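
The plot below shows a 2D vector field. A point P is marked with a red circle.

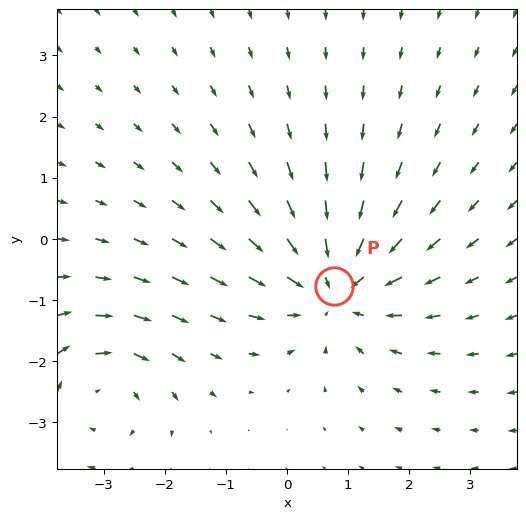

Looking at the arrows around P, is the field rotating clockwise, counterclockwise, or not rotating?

not rotating

Near P at (0.8, -0.8) the arrows show no circulation. The curl there is ≈0.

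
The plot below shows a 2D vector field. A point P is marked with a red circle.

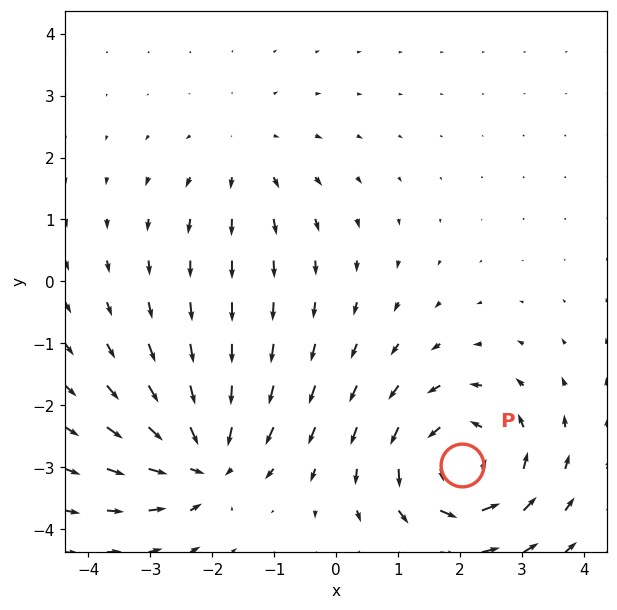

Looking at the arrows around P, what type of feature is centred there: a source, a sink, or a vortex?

vortex

At P (2.0, -3.0) the arrows circulate counterclockwise. Divergence ≈0, curl about +6 — near-zero divergence with nonzero curl is a vortex.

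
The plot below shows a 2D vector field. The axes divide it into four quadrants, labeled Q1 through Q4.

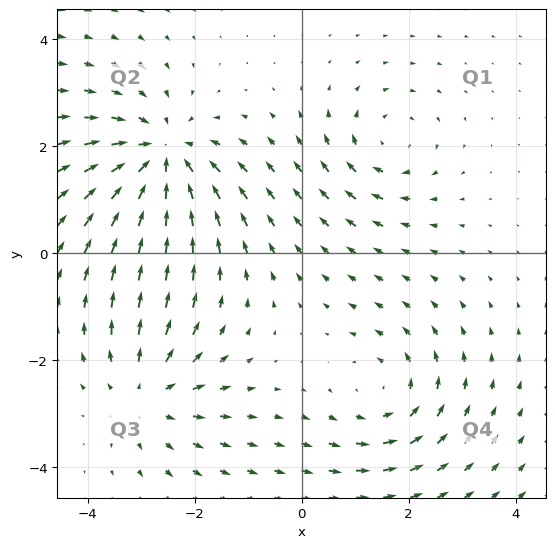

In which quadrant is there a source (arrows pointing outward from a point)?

Q3

The source sits at approximately (-2.9, -2.6), which lies in quadrant Q3. The divergence there is about +3, positive as expected for a source.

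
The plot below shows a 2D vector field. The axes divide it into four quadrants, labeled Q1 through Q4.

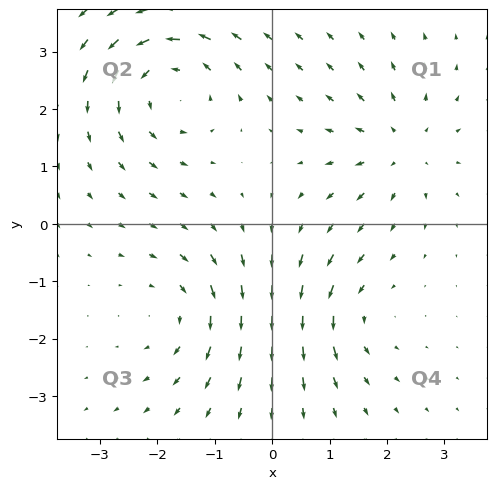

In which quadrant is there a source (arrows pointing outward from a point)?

Q1

The source sits at approximately (2.2, 1.3), which lies in quadrant Q1. The divergence there is about +3, positive as expected for a source.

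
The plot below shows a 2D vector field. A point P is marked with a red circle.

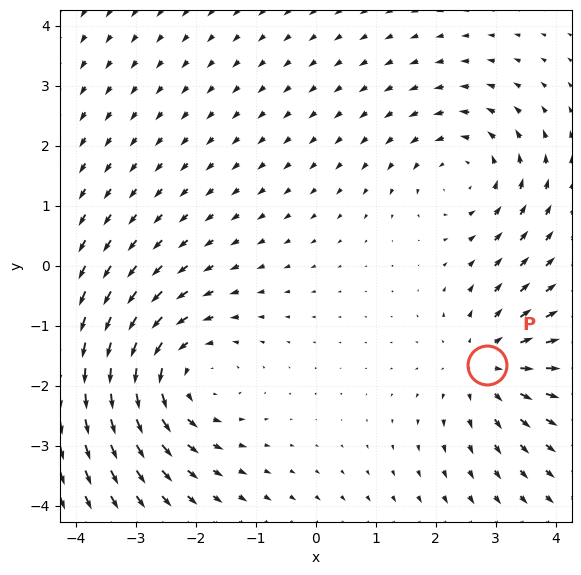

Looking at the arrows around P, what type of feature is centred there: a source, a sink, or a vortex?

source

At P (2.9, -1.7) the arrows spread outward. Divergence about +3, curl ≈0 — positive divergence with near-zero curl is a source.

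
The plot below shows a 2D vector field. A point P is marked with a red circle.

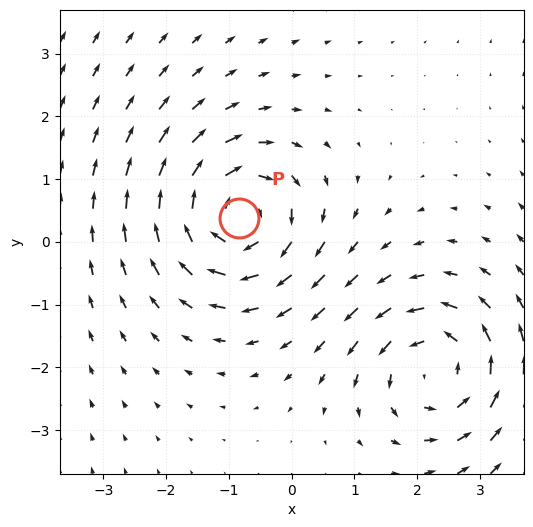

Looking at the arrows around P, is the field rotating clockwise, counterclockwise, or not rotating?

Near P at (-0.8, 0.4) the arrows circulate clockwise. The curl (z-component) there is about -6; negative curl means clockwise rotation.

clockwise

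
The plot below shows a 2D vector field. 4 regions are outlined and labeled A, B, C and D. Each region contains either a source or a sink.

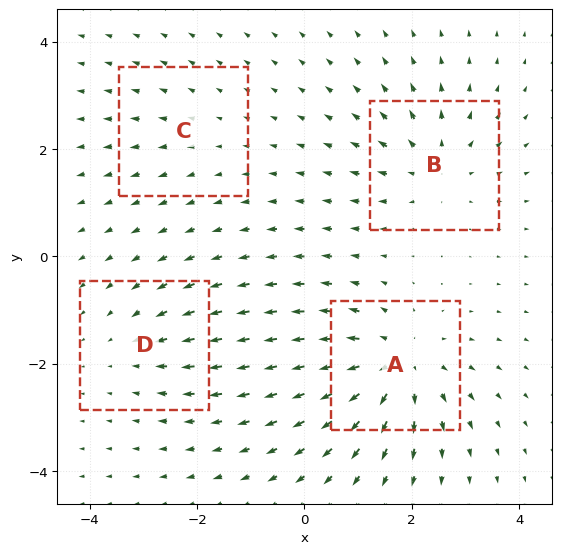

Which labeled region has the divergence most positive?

Divergence at each region's feature centre — A: about +6, B: about +5, C: about +2, D: about -3. Region A is most positive.

A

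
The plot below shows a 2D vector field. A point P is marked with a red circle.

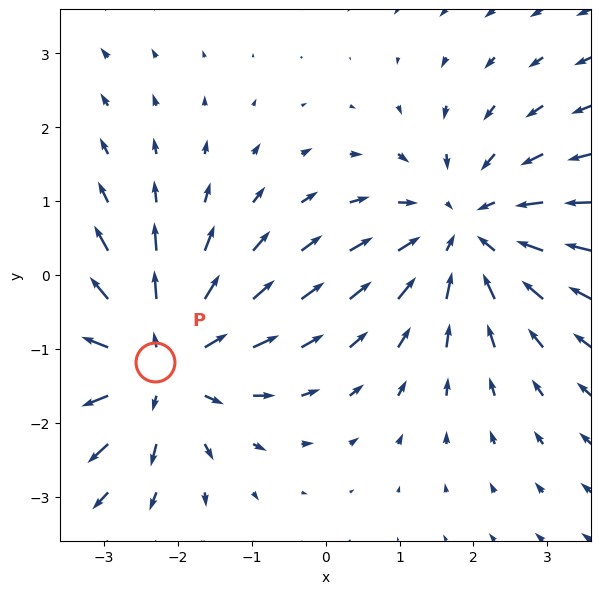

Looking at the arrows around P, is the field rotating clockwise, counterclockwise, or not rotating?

not rotating

Near P at (-2.3, -1.2) the arrows show no circulation. The curl there is ≈0.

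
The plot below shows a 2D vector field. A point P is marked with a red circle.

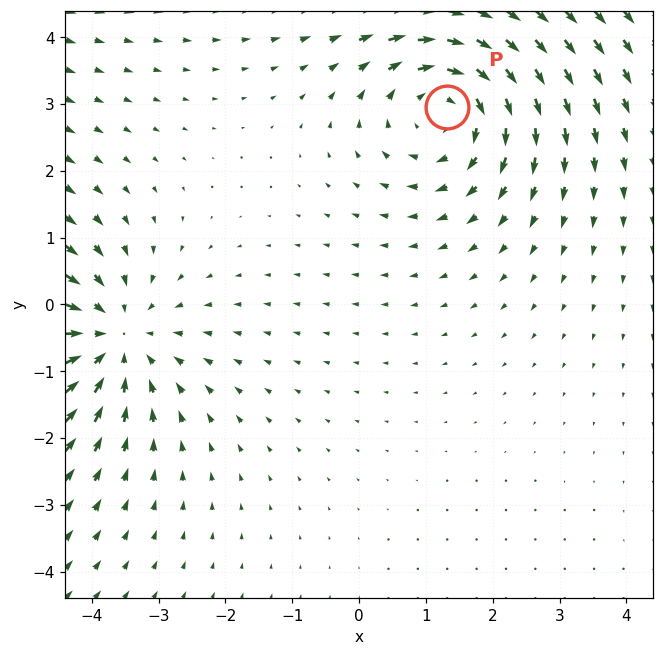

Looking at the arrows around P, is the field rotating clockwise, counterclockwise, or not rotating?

clockwise

Near P at (1.3, 3.0) the arrows circulate clockwise. The curl (z-component) there is about -4; negative curl means clockwise rotation.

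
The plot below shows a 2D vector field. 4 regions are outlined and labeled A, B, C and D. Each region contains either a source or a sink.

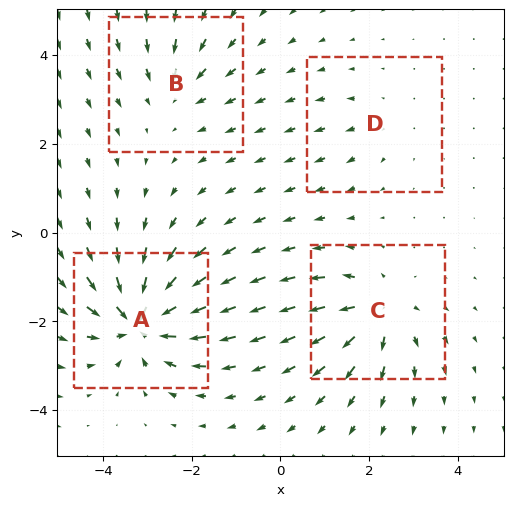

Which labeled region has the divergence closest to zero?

D

Divergence at each region's feature centre — A: about -8, B: about -4, C: about +5, D: about +2. Region D is closest to zero.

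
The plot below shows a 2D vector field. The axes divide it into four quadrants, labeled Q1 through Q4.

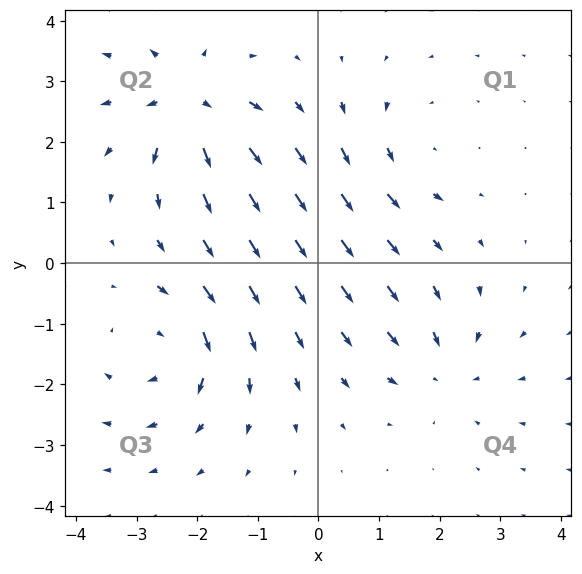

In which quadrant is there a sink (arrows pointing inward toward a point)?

The sink sits at approximately (2.1, -1.7), which lies in quadrant Q4. The divergence there is about -4, negative as expected for a sink.

Q4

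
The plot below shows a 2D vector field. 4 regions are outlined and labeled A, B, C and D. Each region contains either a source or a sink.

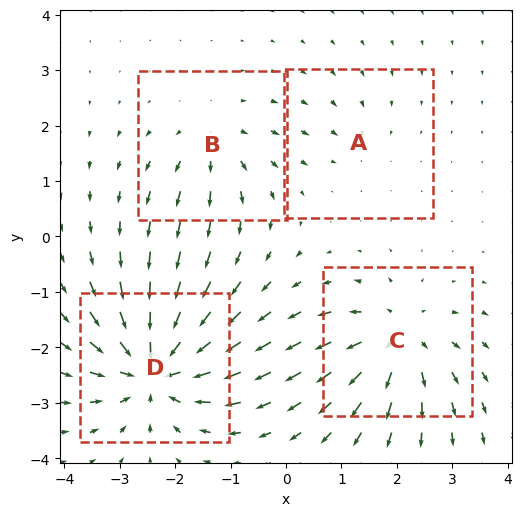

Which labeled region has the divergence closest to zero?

Divergence at each region's feature centre — A: about -2, B: about +4, C: about +6, D: about -8. Region A is closest to zero.

A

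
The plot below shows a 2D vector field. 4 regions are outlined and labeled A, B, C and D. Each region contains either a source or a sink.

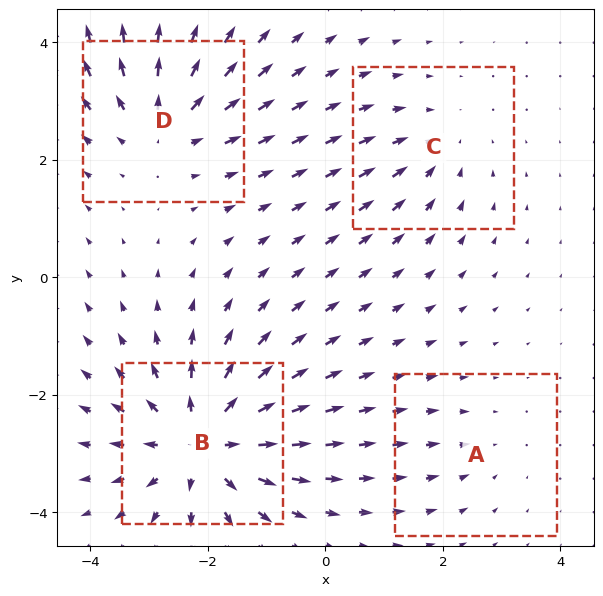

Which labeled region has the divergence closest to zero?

Divergence at each region's feature centre — A: about -2, B: about +6, C: about -3, D: about +4. Region A is closest to zero.

A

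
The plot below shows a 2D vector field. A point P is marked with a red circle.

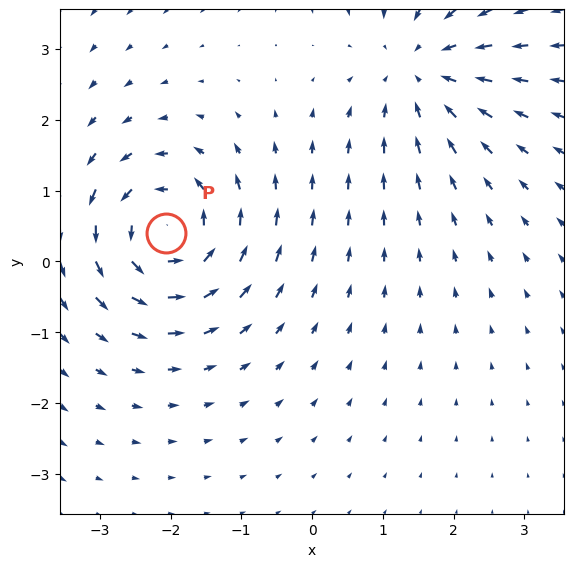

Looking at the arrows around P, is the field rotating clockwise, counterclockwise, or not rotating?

counterclockwise

Near P at (-2.1, 0.4) the arrows circulate counterclockwise. The curl (z-component) there is about +6; positive curl means counterclockwise rotation.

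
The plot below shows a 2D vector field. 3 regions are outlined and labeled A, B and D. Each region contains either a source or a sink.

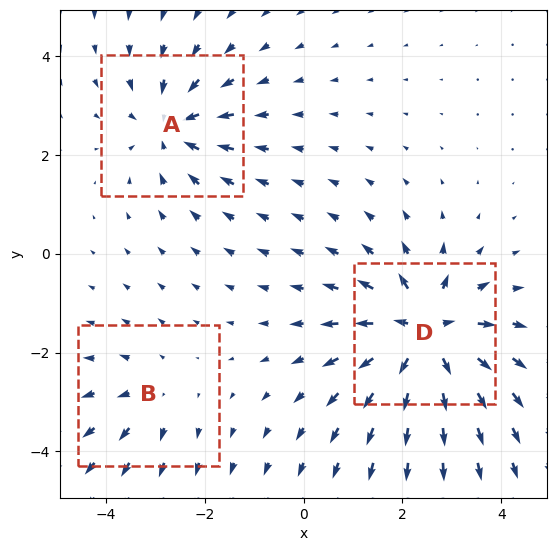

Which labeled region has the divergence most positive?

D

Divergence at each region's feature centre — A: about -4, B: about +2, D: about +6. Region D is most positive.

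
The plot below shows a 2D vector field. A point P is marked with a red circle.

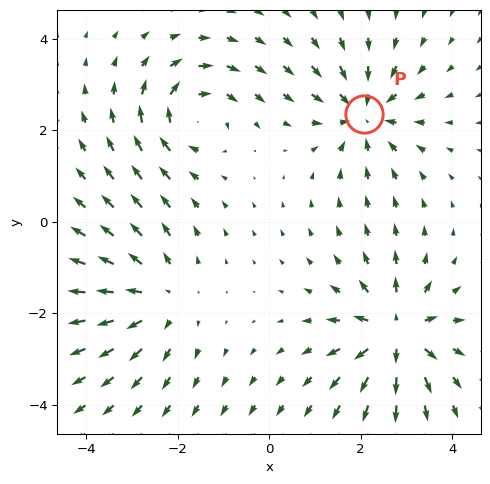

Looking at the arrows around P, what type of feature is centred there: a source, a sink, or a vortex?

sink

At P (2.1, 2.4) the arrows converge inward. Divergence about -4, curl ≈0 — negative divergence with near-zero curl is a sink.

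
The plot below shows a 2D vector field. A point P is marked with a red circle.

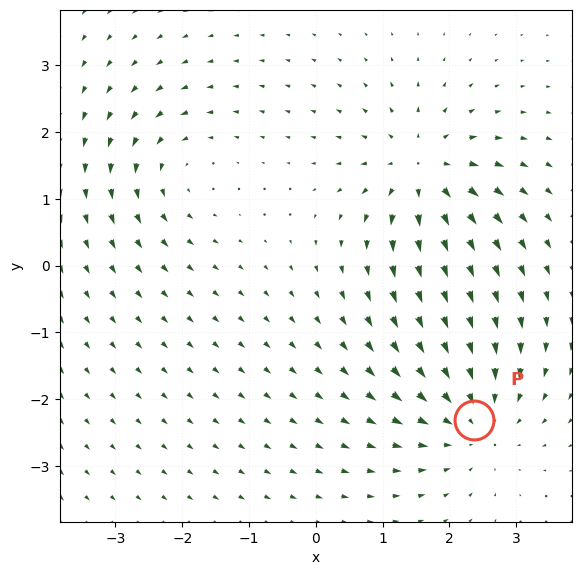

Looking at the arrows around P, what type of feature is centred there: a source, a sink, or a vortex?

sink

At P (2.4, -2.3) the arrows converge inward. Divergence about -4, curl ≈0 — negative divergence with near-zero curl is a sink.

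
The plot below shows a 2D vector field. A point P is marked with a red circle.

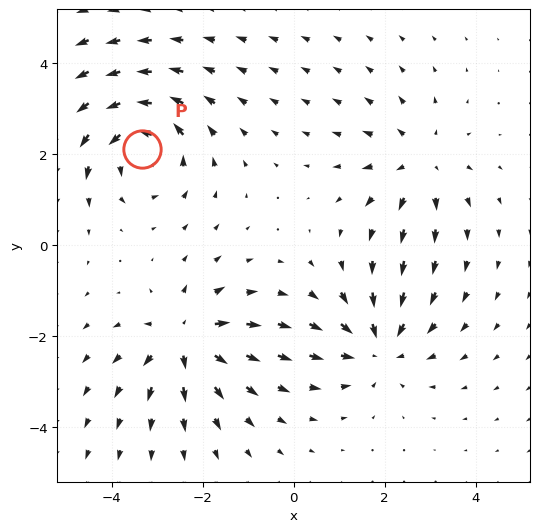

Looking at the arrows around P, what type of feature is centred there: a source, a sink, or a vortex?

vortex

At P (-3.3, 2.1) the arrows circulate counterclockwise. Divergence ≈0, curl about +5 — near-zero divergence with nonzero curl is a vortex.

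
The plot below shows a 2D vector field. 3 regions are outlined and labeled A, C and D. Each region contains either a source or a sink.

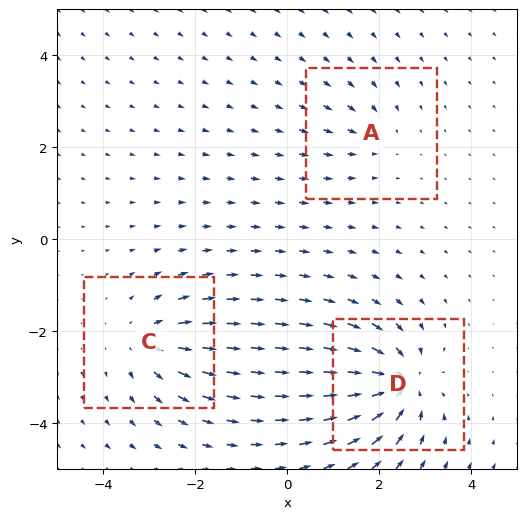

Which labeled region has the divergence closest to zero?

A

Divergence at each region's feature centre — A: about -2, C: about +4, D: about -6. Region A is closest to zero.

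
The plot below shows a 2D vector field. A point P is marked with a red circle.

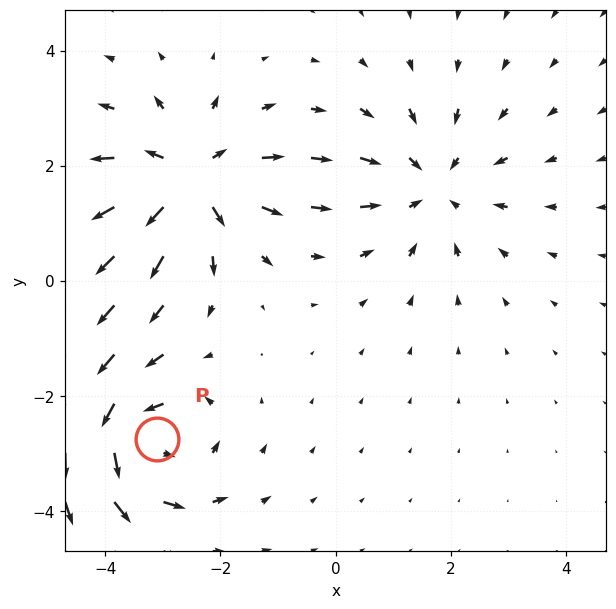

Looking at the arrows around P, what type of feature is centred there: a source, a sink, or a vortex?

At P (-3.1, -2.7) the arrows circulate counterclockwise. Divergence ≈0, curl about +5 — near-zero divergence with nonzero curl is a vortex.

vortex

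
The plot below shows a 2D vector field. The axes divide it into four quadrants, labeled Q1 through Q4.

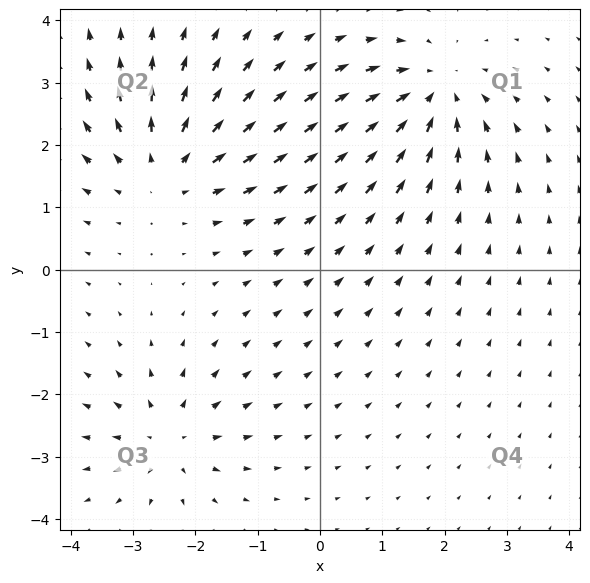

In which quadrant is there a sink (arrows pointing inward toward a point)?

The sink sits at approximately (1.8, 2.8), which lies in quadrant Q1. The divergence there is about -4, negative as expected for a sink.

Q1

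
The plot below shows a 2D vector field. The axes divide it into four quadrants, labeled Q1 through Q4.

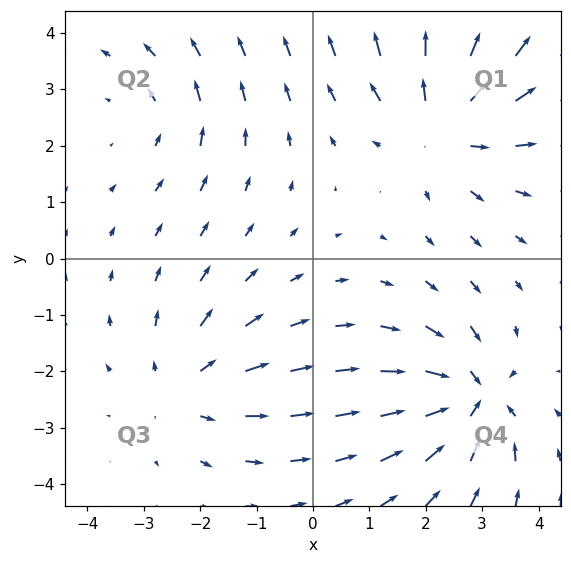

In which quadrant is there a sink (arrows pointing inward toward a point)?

Q4

The sink sits at approximately (2.8, -2.5), which lies in quadrant Q4. The divergence there is about -6, negative as expected for a sink.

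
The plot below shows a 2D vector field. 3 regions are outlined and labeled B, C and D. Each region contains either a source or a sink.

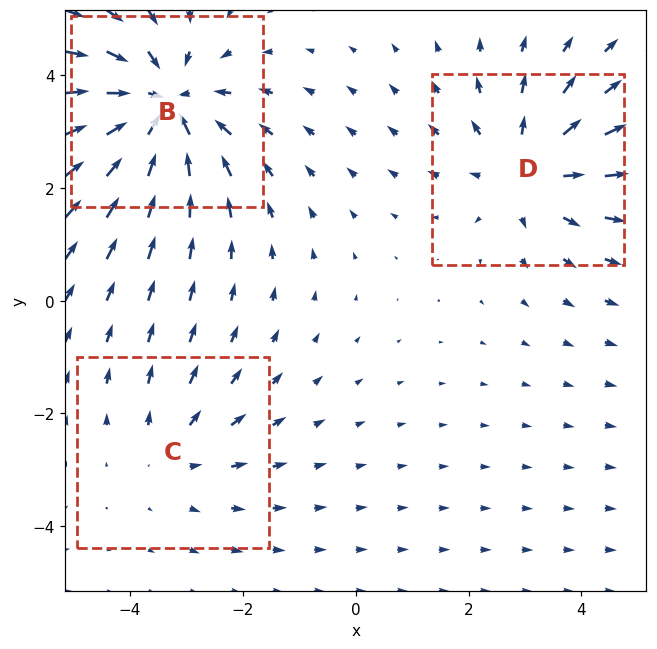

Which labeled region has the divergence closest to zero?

Divergence at each region's feature centre — B: about -4, C: about +2, D: about +3. Region C is closest to zero.

C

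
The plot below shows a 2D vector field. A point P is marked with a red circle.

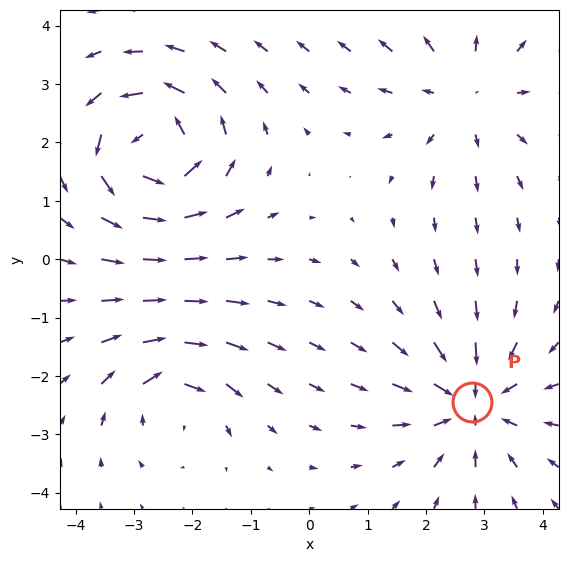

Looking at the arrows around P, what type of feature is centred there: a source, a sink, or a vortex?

At P (2.8, -2.5) the arrows converge inward. Divergence about -4, curl ≈0 — negative divergence with near-zero curl is a sink.

sink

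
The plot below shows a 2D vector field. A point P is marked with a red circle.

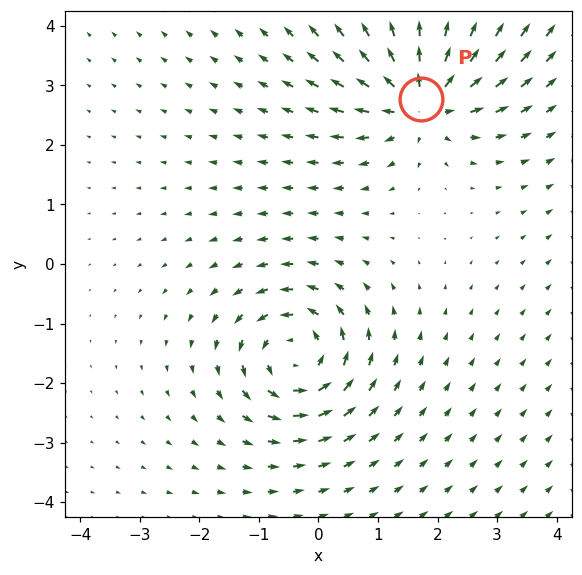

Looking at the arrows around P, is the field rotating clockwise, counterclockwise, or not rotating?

not rotating

Near P at (1.7, 2.8) the arrows show no circulation. The curl there is ≈0.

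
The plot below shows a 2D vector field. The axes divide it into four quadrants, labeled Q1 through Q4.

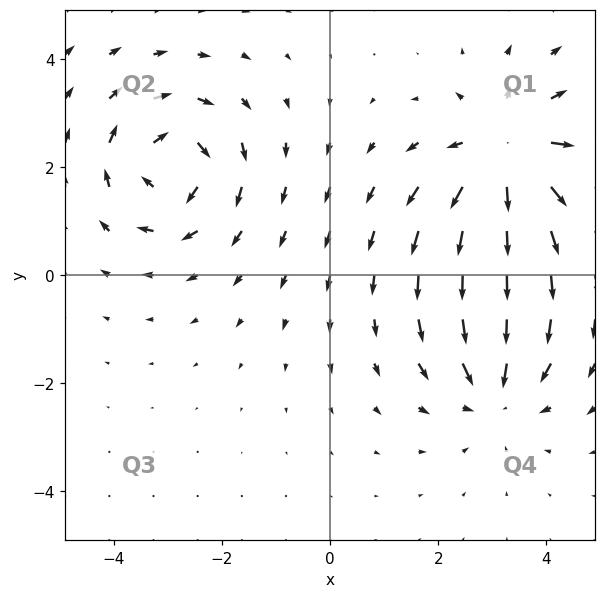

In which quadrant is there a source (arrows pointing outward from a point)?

Q1

The source sits at approximately (3.3, 2.2), which lies in quadrant Q1. The divergence there is about +5, positive as expected for a source.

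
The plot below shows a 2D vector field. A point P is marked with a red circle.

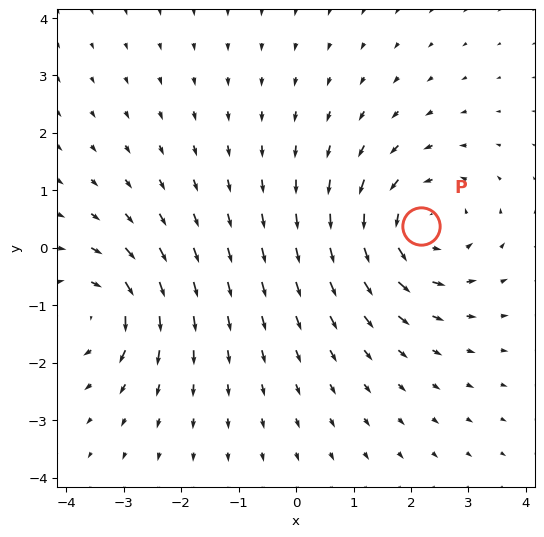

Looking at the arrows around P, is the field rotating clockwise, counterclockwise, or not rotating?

Near P at (2.2, 0.4) the arrows circulate counterclockwise. The curl (z-component) there is about +4; positive curl means counterclockwise rotation.

counterclockwise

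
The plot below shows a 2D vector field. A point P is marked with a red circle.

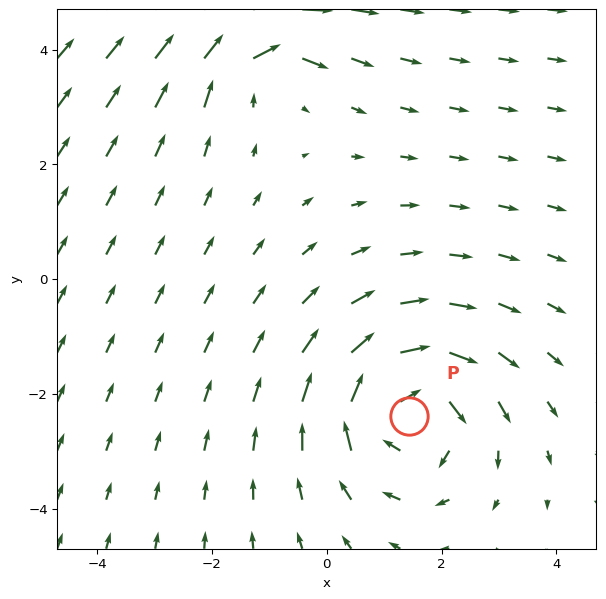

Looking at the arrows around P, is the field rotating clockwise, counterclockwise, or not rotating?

clockwise

Near P at (1.4, -2.4) the arrows circulate clockwise. The curl (z-component) there is about -5; negative curl means clockwise rotation.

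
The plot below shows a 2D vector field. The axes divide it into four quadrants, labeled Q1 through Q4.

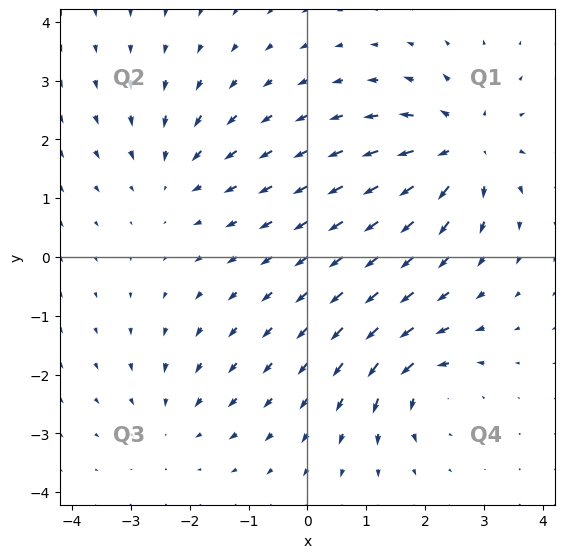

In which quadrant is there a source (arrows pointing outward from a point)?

The source sits at approximately (2.7, 1.9), which lies in quadrant Q1. The divergence there is about +5, positive as expected for a source.

Q1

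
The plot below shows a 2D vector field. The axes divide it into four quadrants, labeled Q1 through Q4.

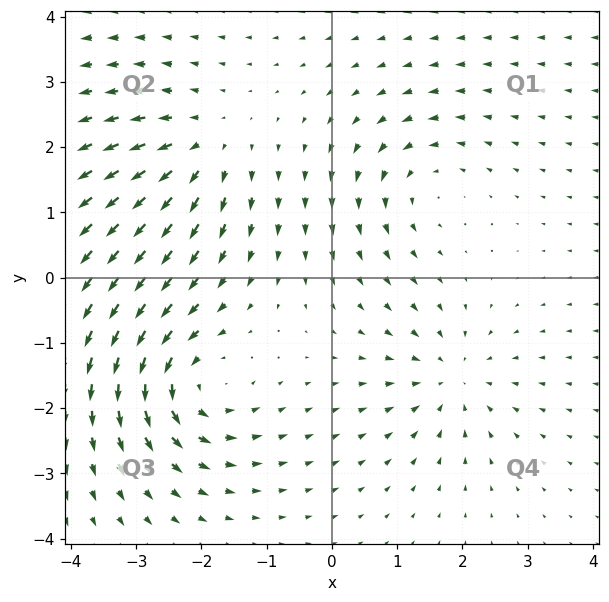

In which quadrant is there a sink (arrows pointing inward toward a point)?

Q4

The sink sits at approximately (1.8, -1.5), which lies in quadrant Q4. The divergence there is about -4, negative as expected for a sink.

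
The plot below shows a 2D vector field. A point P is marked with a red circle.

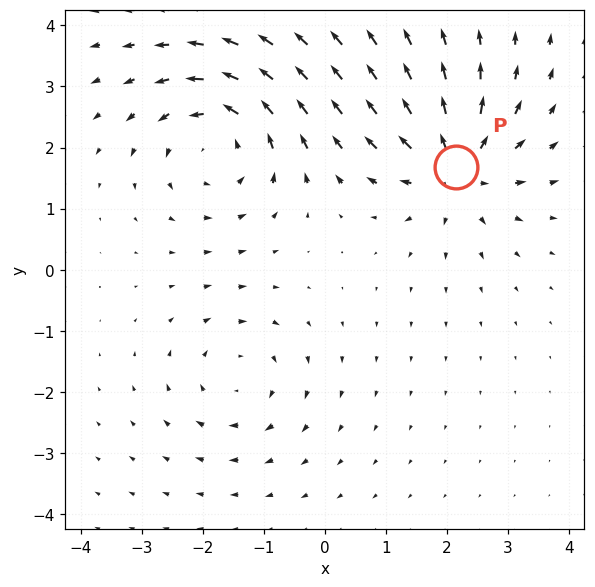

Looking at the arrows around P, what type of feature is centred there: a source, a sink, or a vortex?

source

At P (2.1, 1.7) the arrows spread outward. Divergence about +5, curl ≈0 — positive divergence with near-zero curl is a source.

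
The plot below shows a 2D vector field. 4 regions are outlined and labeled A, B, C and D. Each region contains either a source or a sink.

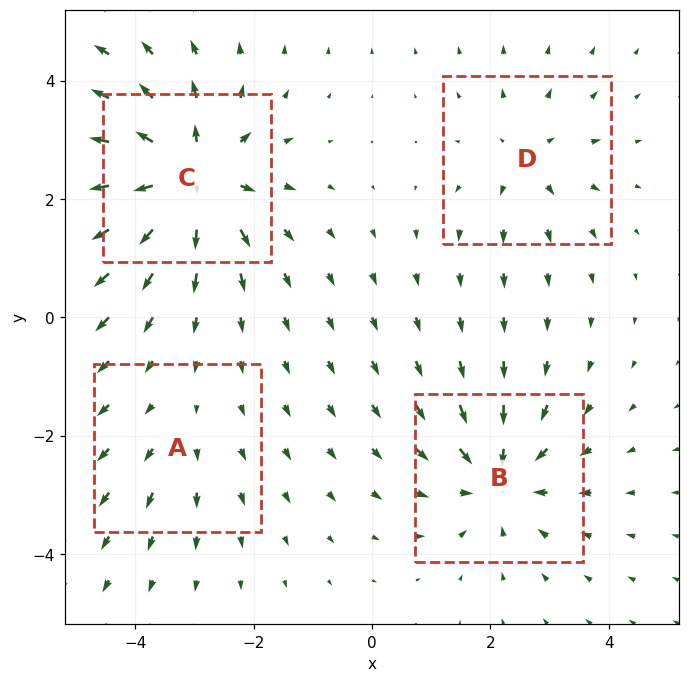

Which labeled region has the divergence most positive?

Divergence at each region's feature centre — A: about +2, B: about -5, C: about +7, D: about +3. Region C is most positive.

C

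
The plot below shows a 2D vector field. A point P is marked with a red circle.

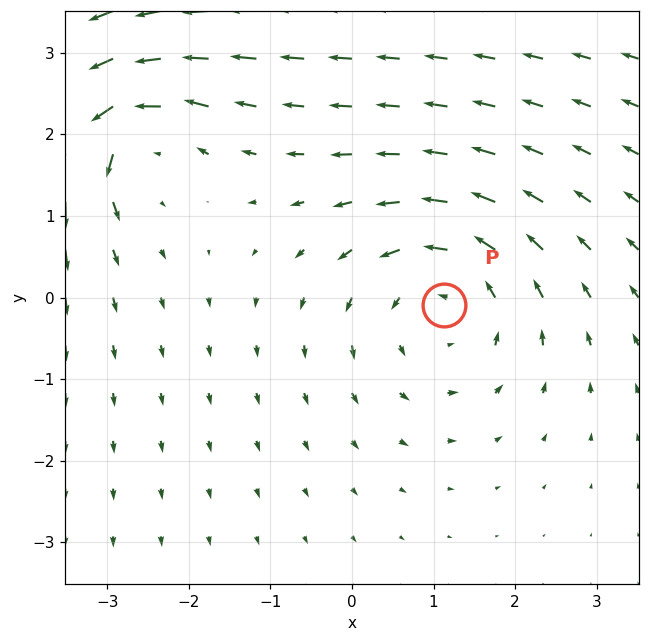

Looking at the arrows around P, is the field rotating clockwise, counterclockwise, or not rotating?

Near P at (1.1, -0.1) the arrows circulate counterclockwise. The curl (z-component) there is about +2; positive curl means counterclockwise rotation.

counterclockwise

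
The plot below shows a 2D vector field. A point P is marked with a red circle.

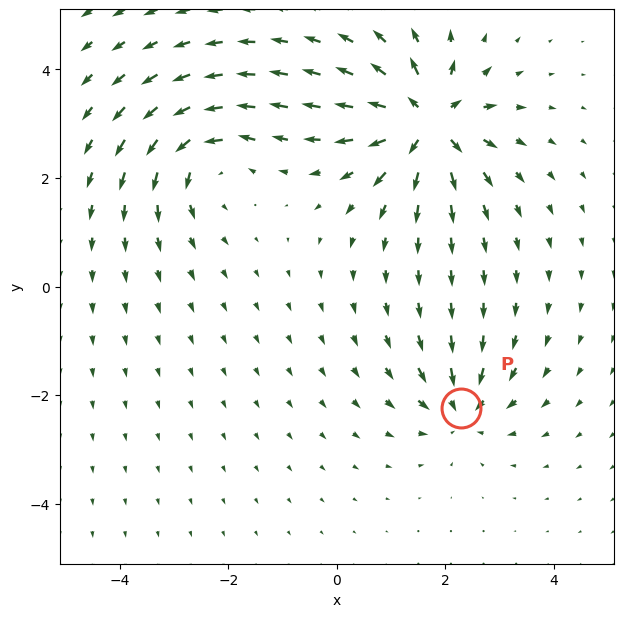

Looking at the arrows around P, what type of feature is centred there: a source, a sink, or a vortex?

sink

At P (2.3, -2.2) the arrows converge inward. Divergence about -4, curl ≈0 — negative divergence with near-zero curl is a sink.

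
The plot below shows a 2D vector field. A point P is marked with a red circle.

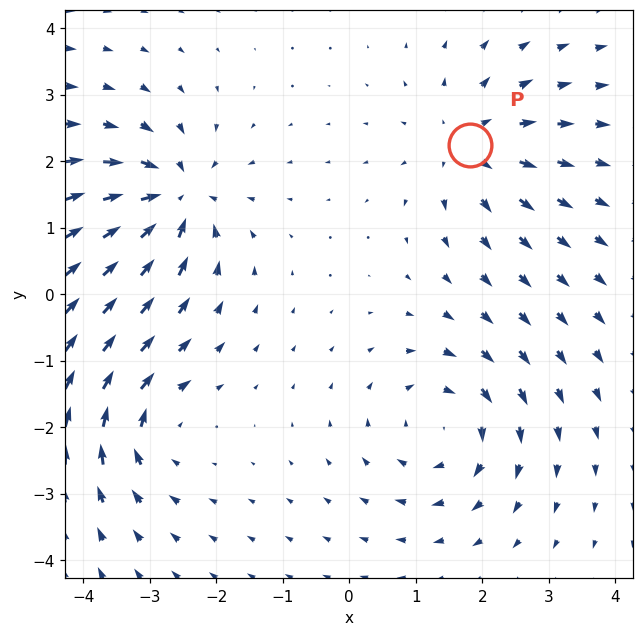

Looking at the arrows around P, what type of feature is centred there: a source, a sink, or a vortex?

At P (1.8, 2.2) the arrows spread outward. Divergence about +4, curl ≈0 — positive divergence with near-zero curl is a source.

source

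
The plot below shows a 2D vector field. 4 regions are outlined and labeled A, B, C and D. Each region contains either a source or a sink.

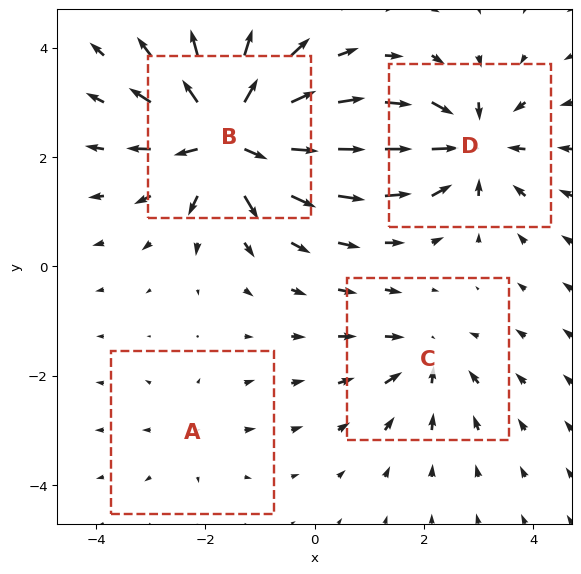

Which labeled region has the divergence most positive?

Divergence at each region's feature centre — A: about +2, B: about +9, C: about -4, D: about -6. Region B is most positive.

B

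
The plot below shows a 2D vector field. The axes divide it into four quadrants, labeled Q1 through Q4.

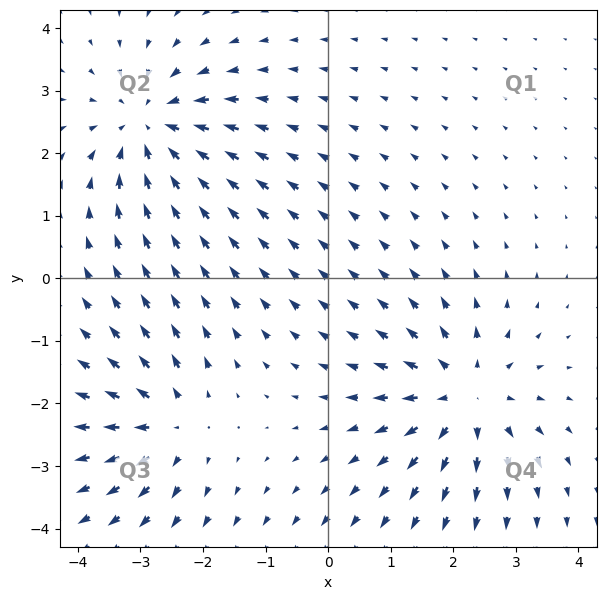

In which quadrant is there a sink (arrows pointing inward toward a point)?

The sink sits at approximately (-2.8, 2.4), which lies in quadrant Q2. The divergence there is about -5, negative as expected for a sink.

Q2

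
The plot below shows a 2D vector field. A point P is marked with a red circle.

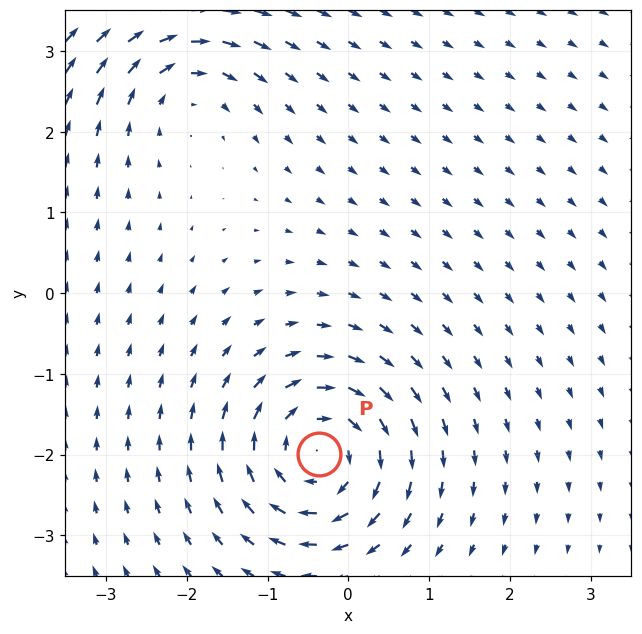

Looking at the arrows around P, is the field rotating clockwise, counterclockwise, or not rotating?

Near P at (-0.4, -2.0) the arrows circulate clockwise. The curl (z-component) there is about -5; negative curl means clockwise rotation.

clockwise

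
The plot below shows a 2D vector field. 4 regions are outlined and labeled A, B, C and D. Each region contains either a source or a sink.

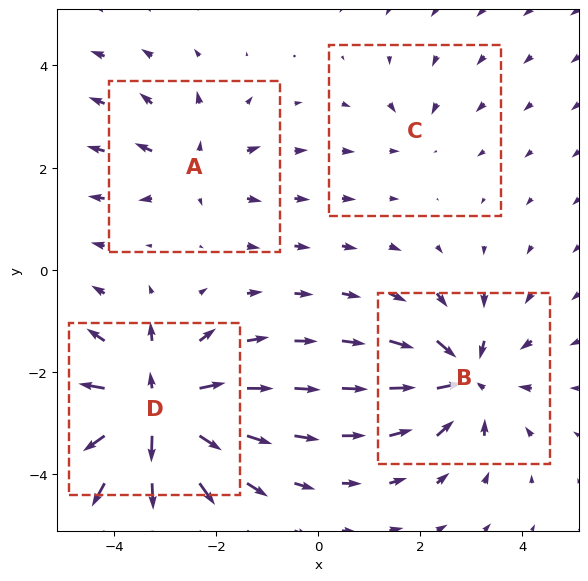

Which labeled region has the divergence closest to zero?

Divergence at each region's feature centre — A: about +4, B: about -6, C: about -2, D: about +9. Region C is closest to zero.

C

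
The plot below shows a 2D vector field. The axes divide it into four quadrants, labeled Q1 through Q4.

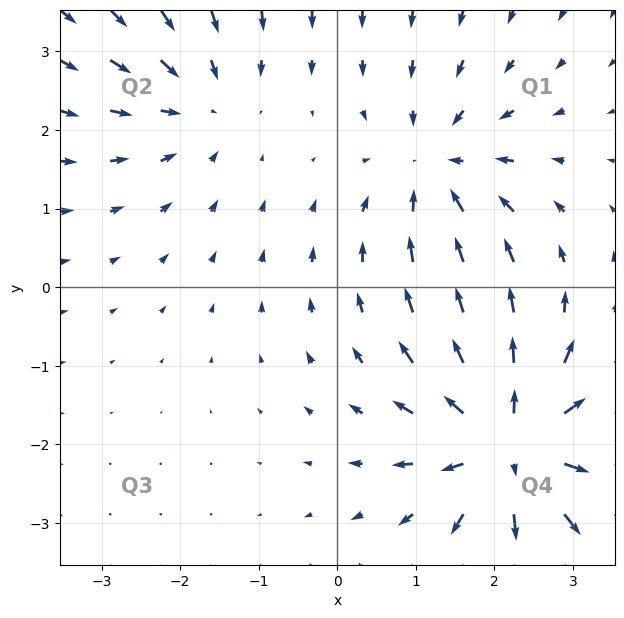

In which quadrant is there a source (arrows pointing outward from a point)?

Q4

The source sits at approximately (2.2, -2.0), which lies in quadrant Q4. The divergence there is about +6, positive as expected for a source.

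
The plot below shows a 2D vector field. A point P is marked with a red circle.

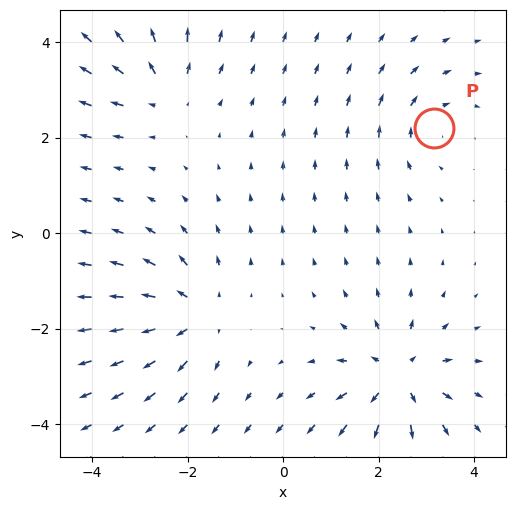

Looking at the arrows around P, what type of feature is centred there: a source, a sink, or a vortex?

vortex

At P (3.2, 2.2) the arrows circulate clockwise. Divergence ≈0, curl about -3 — near-zero divergence with nonzero curl is a vortex.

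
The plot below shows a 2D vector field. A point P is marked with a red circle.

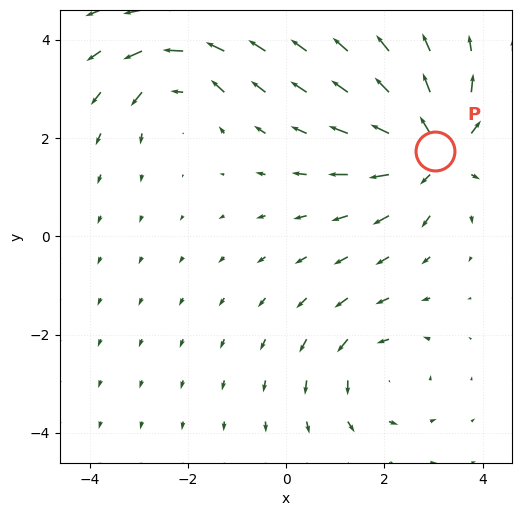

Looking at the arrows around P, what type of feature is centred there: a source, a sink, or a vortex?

At P (3.0, 1.7) the arrows spread outward. Divergence about +5, curl ≈0 — positive divergence with near-zero curl is a source.

source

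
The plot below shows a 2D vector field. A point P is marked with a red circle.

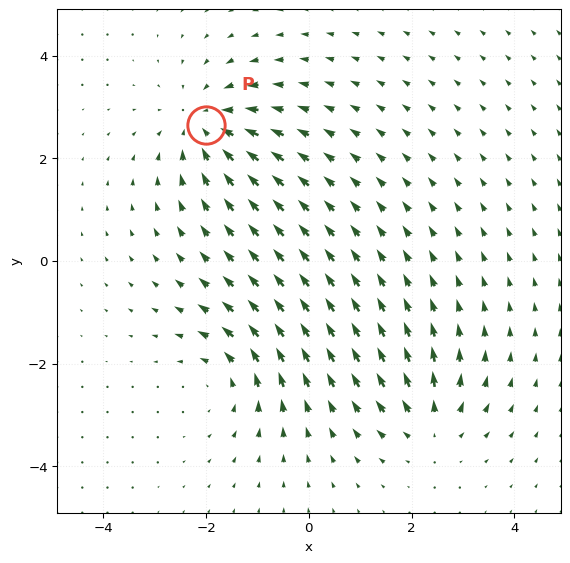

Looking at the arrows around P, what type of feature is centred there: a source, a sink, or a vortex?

sink

At P (-2.0, 2.6) the arrows converge inward. Divergence about -5, curl ≈0 — negative divergence with near-zero curl is a sink.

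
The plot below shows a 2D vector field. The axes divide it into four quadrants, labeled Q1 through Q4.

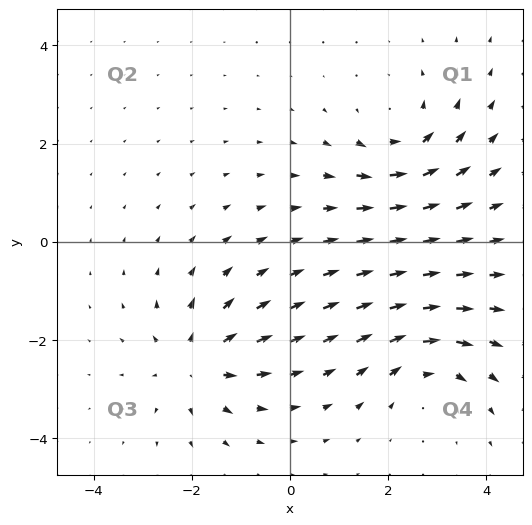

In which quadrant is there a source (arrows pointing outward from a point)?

The source sits at approximately (-1.9, -2.5), which lies in quadrant Q3. The divergence there is about +5, positive as expected for a source.

Q3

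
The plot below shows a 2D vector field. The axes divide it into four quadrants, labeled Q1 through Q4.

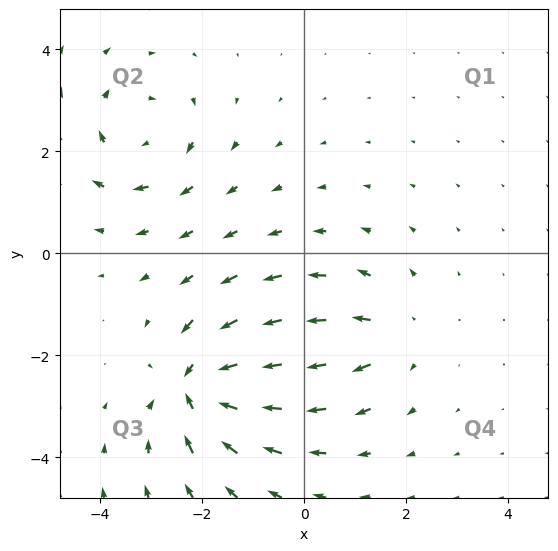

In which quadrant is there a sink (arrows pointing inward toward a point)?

The sink sits at approximately (-2.1, -2.6), which lies in quadrant Q3. The divergence there is about -5, negative as expected for a sink.

Q3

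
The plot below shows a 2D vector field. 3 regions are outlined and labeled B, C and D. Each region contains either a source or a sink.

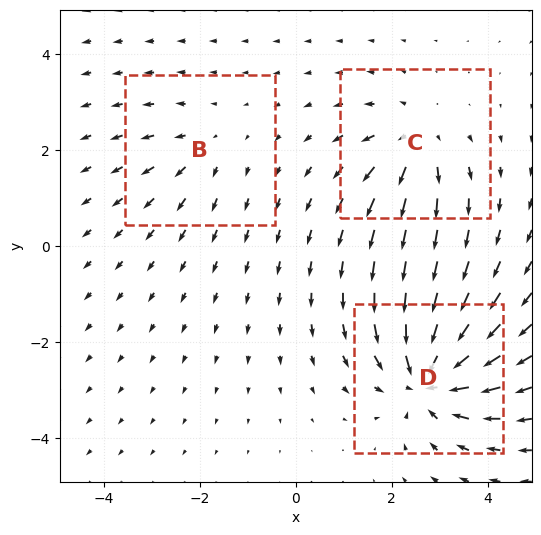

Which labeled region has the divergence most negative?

Divergence at each region's feature centre — B: about +2, C: about +3, D: about -6. Region D is most negative.

D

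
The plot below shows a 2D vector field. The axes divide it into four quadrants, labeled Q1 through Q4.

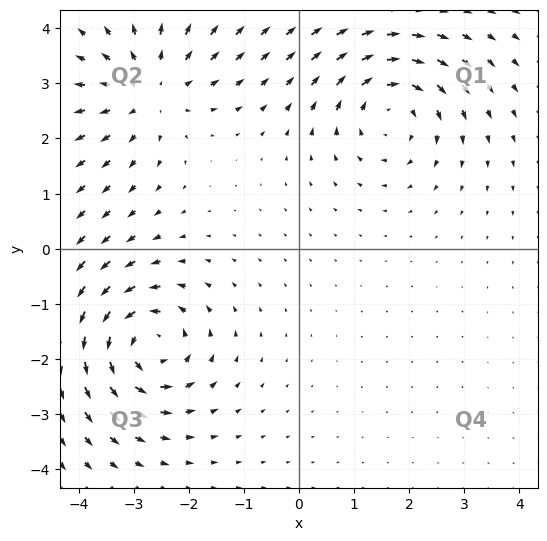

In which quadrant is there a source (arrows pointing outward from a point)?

Q2

The source sits at approximately (-2.7, 2.9), which lies in quadrant Q2. The divergence there is about +4, positive as expected for a source.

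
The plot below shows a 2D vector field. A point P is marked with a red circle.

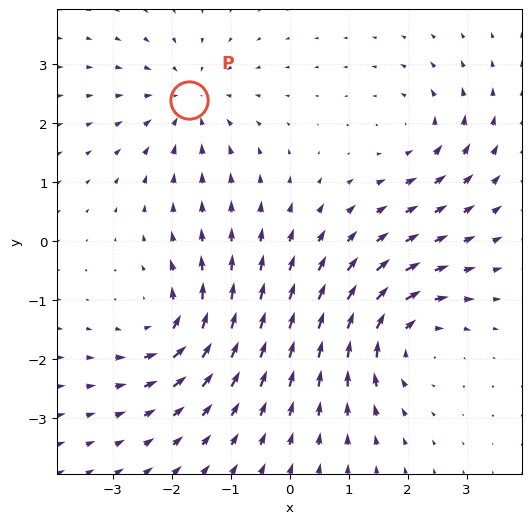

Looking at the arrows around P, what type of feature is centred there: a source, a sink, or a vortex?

At P (-1.7, 2.4) the arrows converge inward. Divergence about -3, curl ≈0 — negative divergence with near-zero curl is a sink.

sink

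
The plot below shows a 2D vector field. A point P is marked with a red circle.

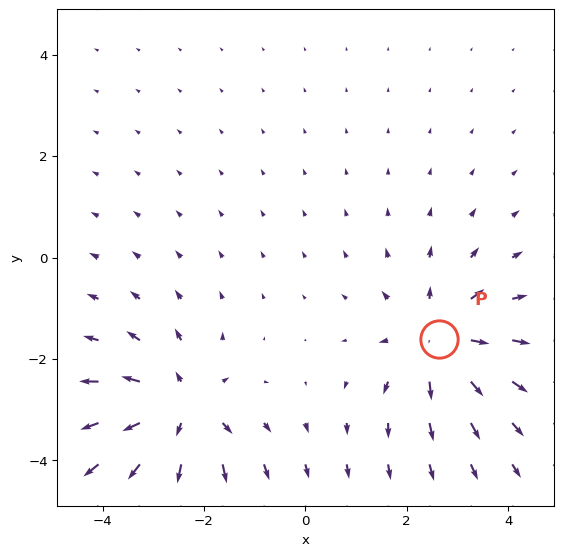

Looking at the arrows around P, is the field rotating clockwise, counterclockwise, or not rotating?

not rotating

Near P at (2.6, -1.6) the arrows show no circulation. The curl there is ≈0.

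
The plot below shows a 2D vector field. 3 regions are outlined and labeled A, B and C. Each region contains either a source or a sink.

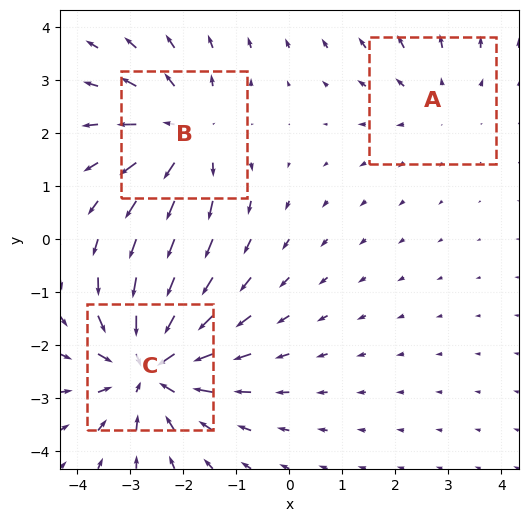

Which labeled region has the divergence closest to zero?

Divergence at each region's feature centre — A: about +2, B: about +3, C: about -4. Region A is closest to zero.

A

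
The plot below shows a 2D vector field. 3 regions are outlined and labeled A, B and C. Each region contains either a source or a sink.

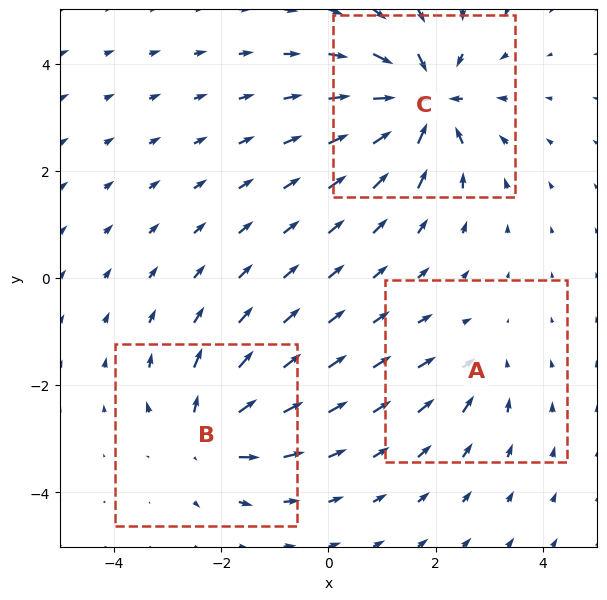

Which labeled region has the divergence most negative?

Divergence at each region's feature centre — A: about -2, B: about +4, C: about -6. Region C is most negative.

C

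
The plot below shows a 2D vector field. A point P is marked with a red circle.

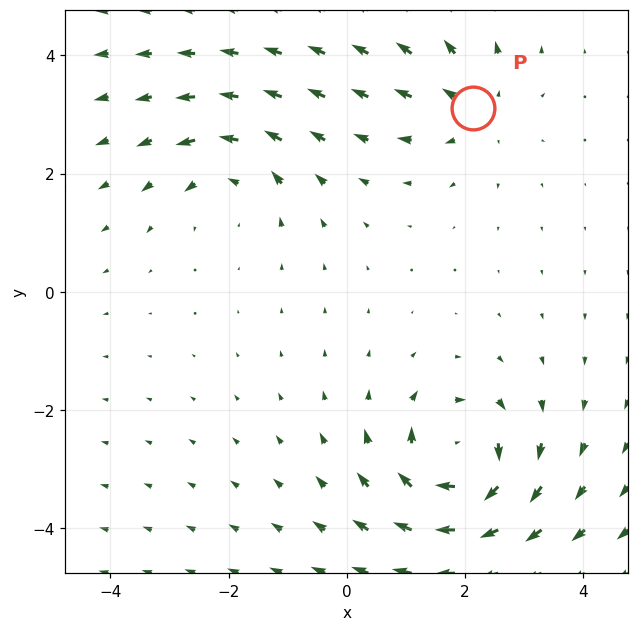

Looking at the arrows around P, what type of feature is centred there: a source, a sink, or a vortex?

source

At P (2.1, 3.1) the arrows spread outward. Divergence about +3, curl ≈0 — positive divergence with near-zero curl is a source.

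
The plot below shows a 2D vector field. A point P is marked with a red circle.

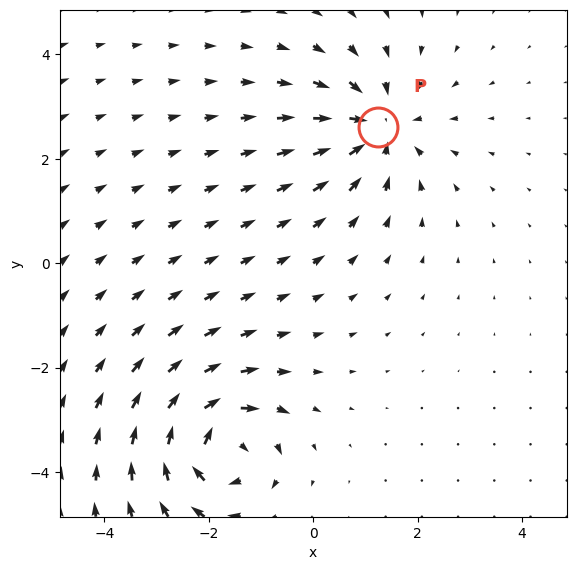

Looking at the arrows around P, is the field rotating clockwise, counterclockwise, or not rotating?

not rotating

Near P at (1.2, 2.6) the arrows show no circulation. The curl there is ≈0.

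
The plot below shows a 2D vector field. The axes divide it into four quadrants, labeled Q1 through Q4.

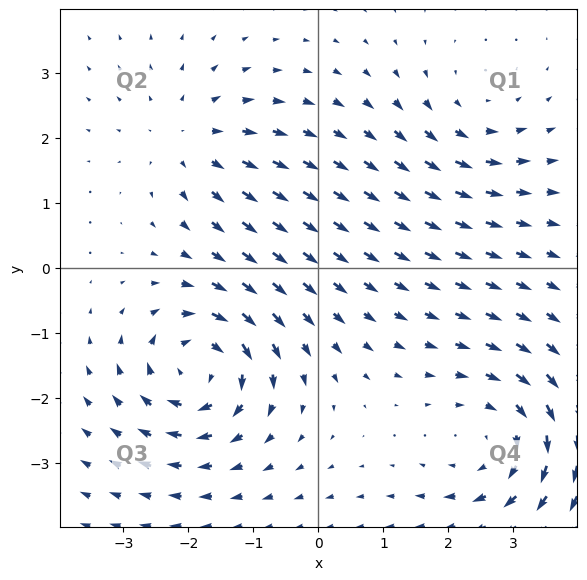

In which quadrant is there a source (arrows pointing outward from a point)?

The source sits at approximately (-2.0, 2.0), which lies in quadrant Q2. The divergence there is about +3, positive as expected for a source.

Q2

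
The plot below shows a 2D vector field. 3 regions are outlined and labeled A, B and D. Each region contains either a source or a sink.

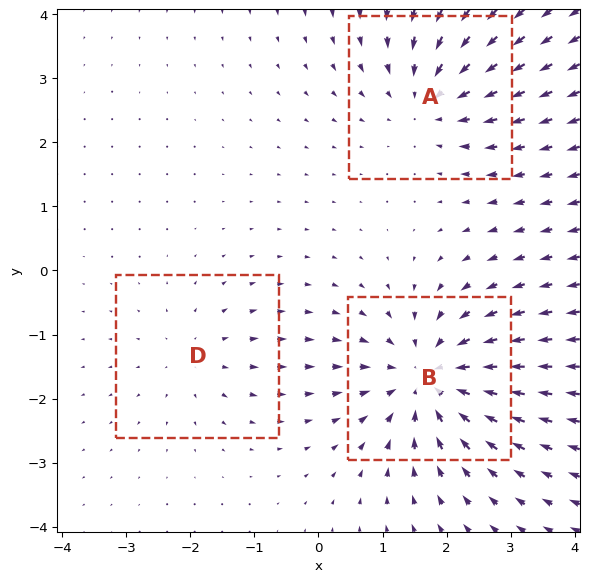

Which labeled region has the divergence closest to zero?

Divergence at each region's feature centre — A: about -3, B: about -5, D: about +2. Region D is closest to zero.

D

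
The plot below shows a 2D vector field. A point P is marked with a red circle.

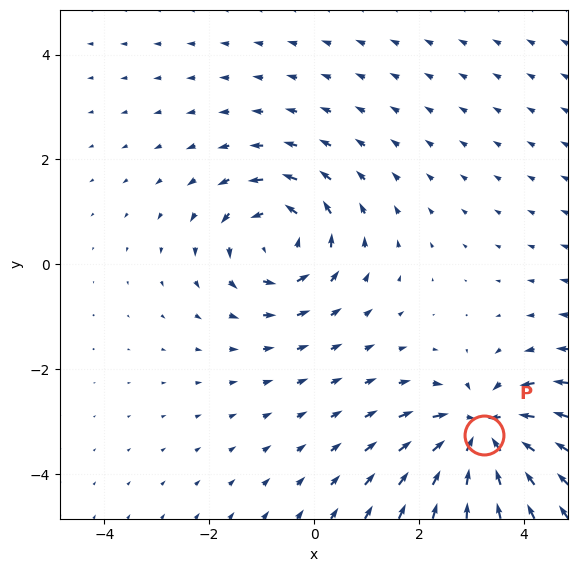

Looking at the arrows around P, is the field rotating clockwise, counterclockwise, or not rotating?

Near P at (3.2, -3.2) the arrows show no circulation. The curl there is ≈0.

not rotating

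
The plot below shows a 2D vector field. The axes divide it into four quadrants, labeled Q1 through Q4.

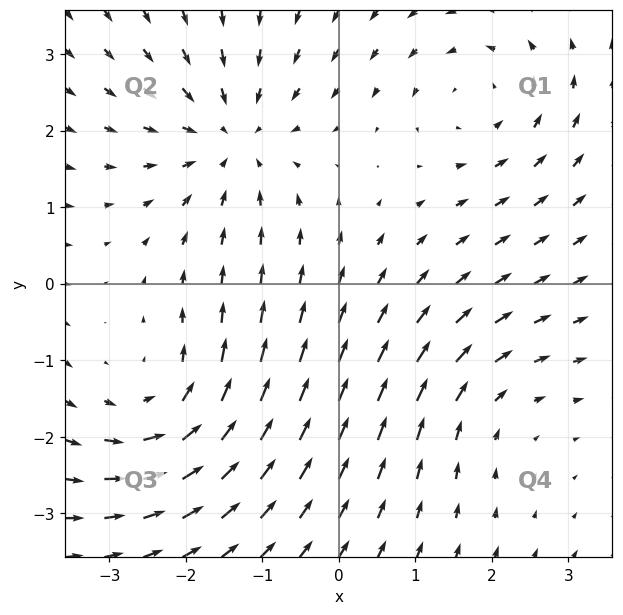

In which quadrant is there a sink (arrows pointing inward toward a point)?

The sink sits at approximately (-1.4, 1.9), which lies in quadrant Q2. The divergence there is about -5, negative as expected for a sink.

Q2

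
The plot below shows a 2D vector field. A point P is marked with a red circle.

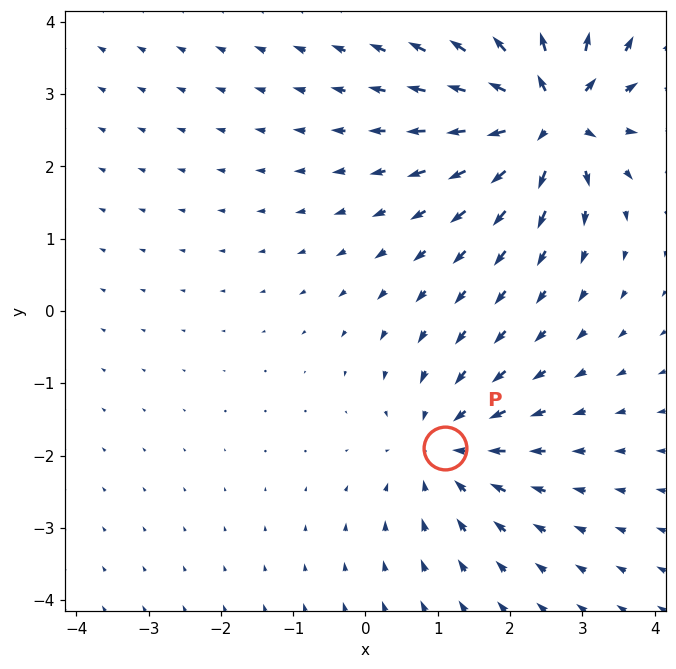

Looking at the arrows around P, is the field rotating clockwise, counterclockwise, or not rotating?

Near P at (1.1, -1.9) the arrows show no circulation. The curl there is ≈0.

not rotating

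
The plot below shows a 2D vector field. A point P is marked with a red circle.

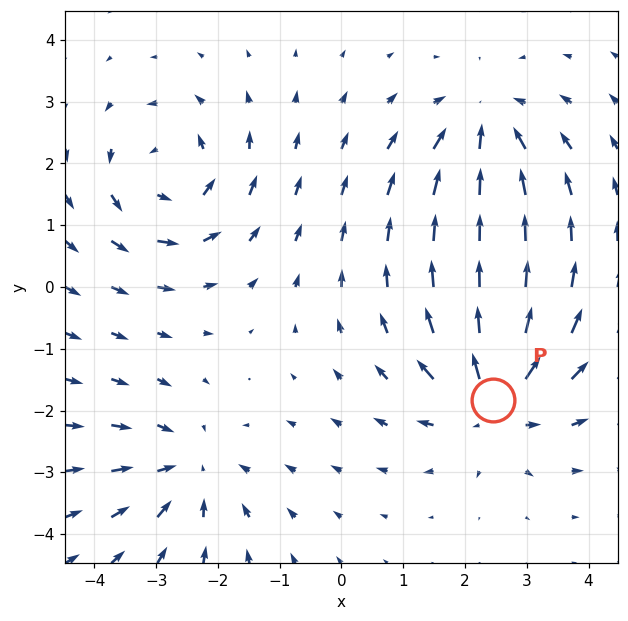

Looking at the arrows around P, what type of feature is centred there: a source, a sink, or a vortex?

source

At P (2.5, -1.8) the arrows spread outward. Divergence about +4, curl ≈0 — positive divergence with near-zero curl is a source.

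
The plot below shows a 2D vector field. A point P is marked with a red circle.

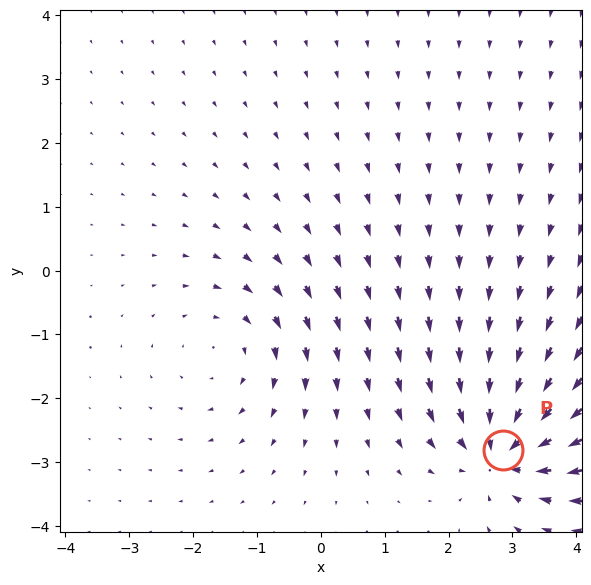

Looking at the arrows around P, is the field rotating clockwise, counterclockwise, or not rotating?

not rotating

Near P at (2.8, -2.8) the arrows show no circulation. The curl there is ≈0.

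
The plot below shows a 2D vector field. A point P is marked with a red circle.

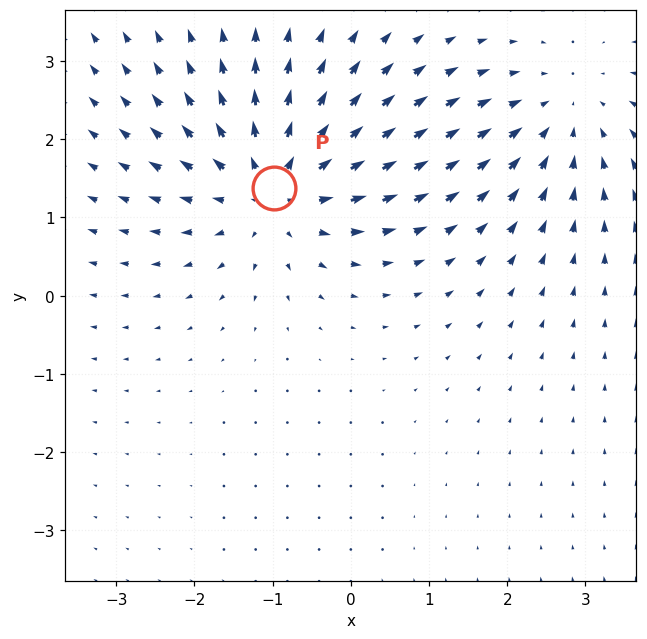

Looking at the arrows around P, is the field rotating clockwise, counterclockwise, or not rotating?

Near P at (-1.0, 1.4) the arrows show no circulation. The curl there is ≈0.

not rotating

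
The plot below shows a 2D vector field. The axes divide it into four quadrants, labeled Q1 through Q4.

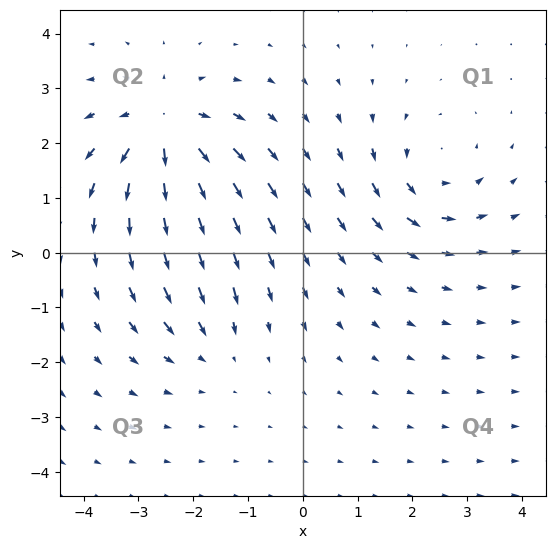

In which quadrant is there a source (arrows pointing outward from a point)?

Q2

The source sits at approximately (-2.5, 2.3), which lies in quadrant Q2. The divergence there is about +5, positive as expected for a source.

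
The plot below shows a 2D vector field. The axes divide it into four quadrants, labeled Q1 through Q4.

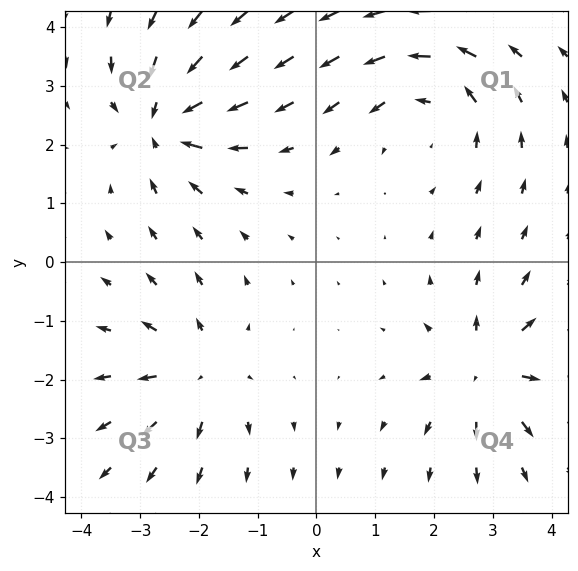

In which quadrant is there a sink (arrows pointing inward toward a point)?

The sink sits at approximately (-2.6, 2.4), which lies in quadrant Q2. The divergence there is about -5, negative as expected for a sink.

Q2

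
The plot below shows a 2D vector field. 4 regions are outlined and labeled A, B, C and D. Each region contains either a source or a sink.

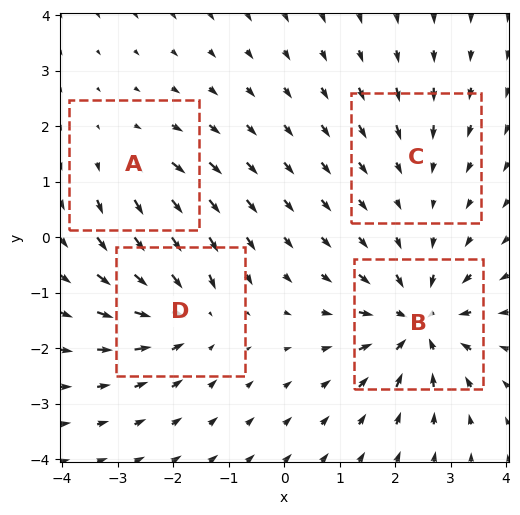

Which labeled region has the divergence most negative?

Divergence at each region's feature centre — A: about +3, B: about -7, C: about -2, D: about -5. Region B is most negative.

B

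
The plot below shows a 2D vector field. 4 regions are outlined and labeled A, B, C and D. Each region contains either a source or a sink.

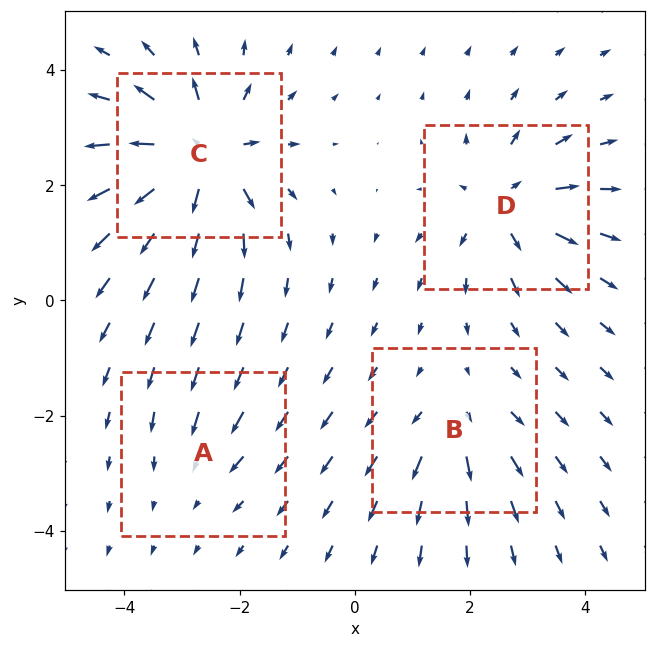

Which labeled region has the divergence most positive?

Divergence at each region's feature centre — A: about -2, B: about +4, C: about +9, D: about +6. Region C is most positive.

C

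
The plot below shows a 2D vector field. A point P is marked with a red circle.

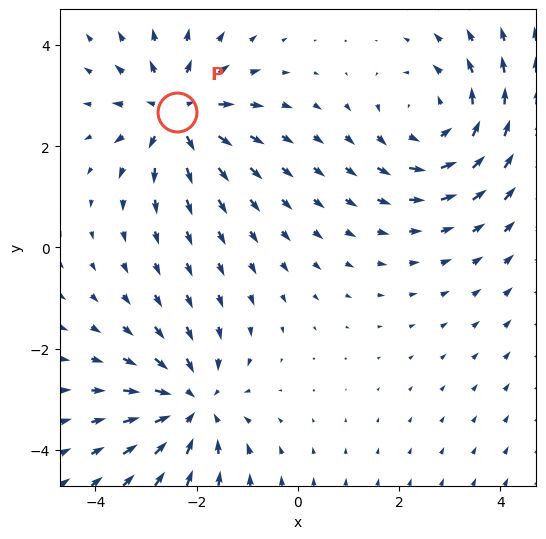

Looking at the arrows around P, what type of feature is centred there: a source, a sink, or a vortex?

At P (-2.4, 2.7) the arrows spread outward. Divergence about +5, curl ≈0 — positive divergence with near-zero curl is a source.

source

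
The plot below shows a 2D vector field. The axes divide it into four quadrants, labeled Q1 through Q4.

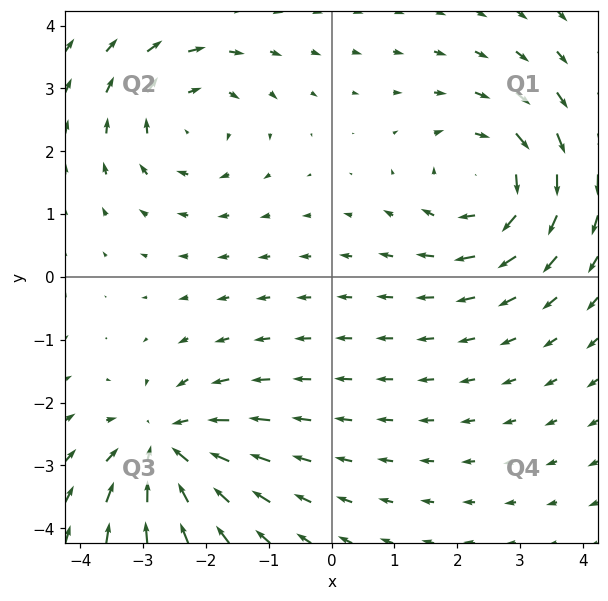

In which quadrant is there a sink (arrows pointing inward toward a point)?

Q3

The sink sits at approximately (-2.7, -2.7), which lies in quadrant Q3. The divergence there is about -6, negative as expected for a sink.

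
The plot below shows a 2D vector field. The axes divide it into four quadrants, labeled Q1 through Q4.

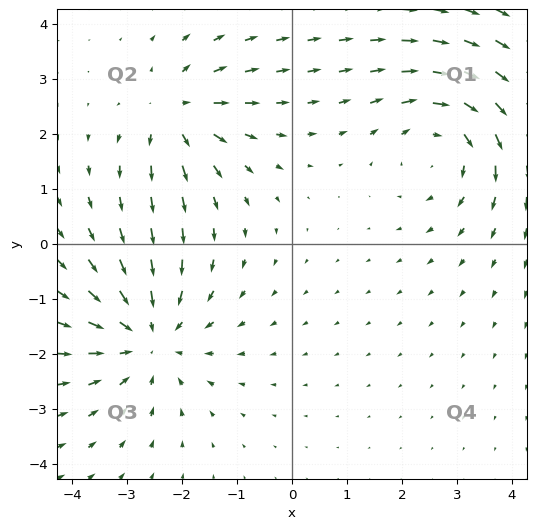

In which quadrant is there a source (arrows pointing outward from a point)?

The source sits at approximately (-2.1, 2.4), which lies in quadrant Q2. The divergence there is about +4, positive as expected for a source.

Q2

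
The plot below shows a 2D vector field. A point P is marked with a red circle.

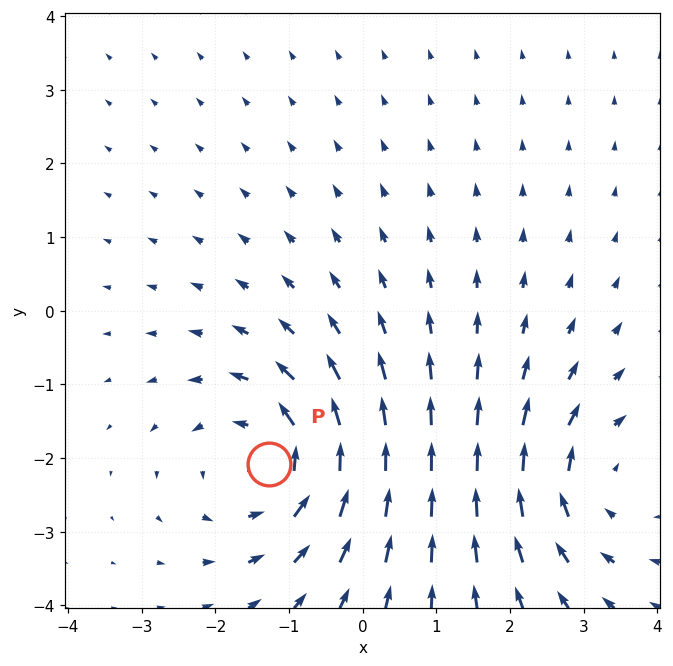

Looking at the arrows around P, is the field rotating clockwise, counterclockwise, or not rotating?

counterclockwise

Near P at (-1.3, -2.1) the arrows circulate counterclockwise. The curl (z-component) there is about +4; positive curl means counterclockwise rotation.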